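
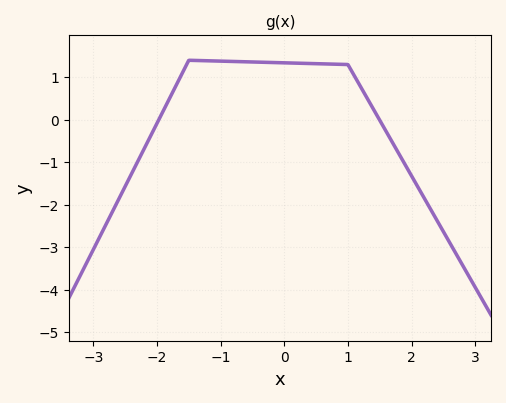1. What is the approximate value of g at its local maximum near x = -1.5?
1.4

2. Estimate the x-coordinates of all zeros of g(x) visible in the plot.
-1.97, 1.5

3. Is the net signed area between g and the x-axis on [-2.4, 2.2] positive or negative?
positive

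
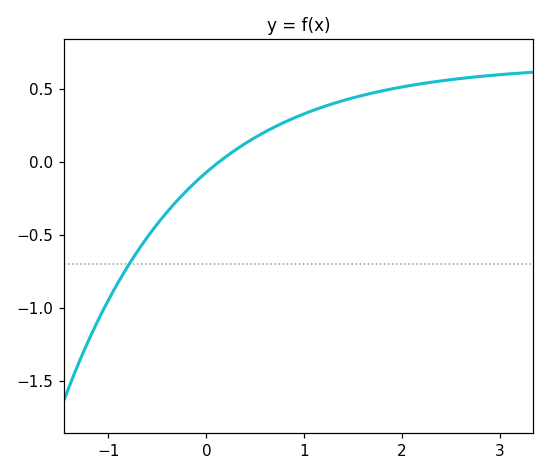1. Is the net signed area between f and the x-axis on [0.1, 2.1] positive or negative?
positive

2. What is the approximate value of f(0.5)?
0.15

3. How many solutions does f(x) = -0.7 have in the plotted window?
1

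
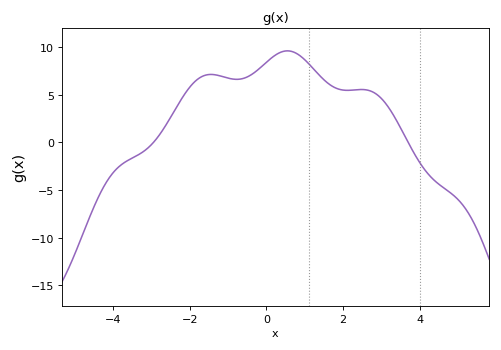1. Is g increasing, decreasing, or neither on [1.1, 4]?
neither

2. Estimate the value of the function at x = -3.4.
-1.44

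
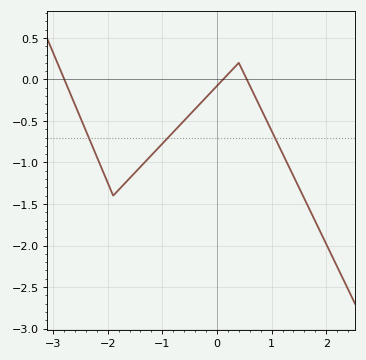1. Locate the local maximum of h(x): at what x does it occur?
0.401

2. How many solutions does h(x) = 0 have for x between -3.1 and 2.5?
3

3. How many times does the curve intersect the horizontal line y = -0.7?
3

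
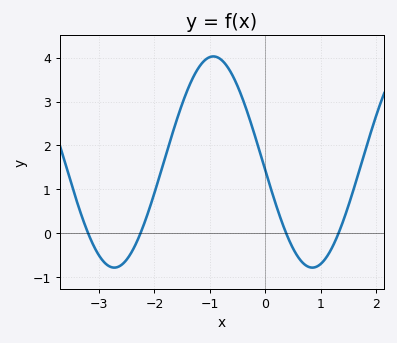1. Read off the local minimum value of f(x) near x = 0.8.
-0.79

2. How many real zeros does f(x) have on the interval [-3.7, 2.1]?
4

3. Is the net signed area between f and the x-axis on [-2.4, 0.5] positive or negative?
positive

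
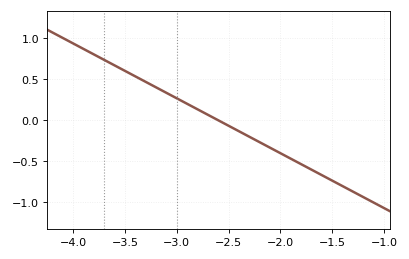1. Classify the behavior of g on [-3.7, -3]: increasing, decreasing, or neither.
decreasing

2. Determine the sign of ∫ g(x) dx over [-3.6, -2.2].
positive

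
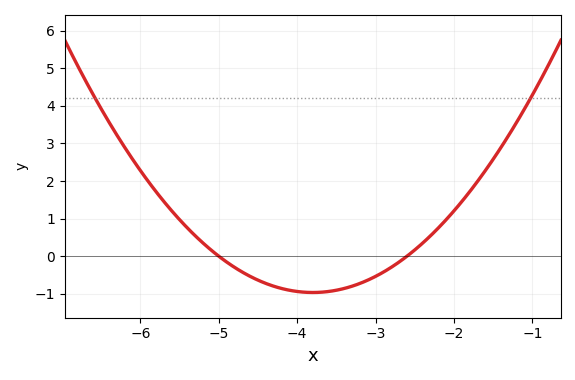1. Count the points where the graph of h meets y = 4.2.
2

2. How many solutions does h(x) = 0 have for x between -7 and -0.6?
2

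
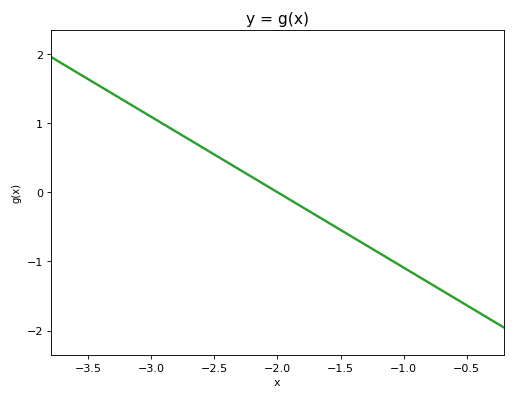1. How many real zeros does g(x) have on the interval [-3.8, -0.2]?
1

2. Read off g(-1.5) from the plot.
-0.5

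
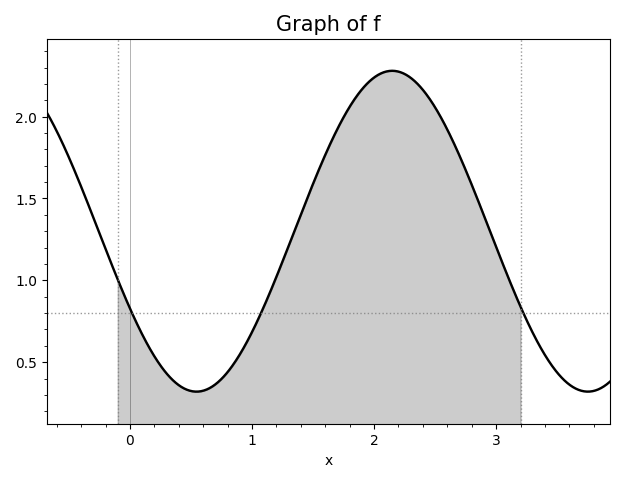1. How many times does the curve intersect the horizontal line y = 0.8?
3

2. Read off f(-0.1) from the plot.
1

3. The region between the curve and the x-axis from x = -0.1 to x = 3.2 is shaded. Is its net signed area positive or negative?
positive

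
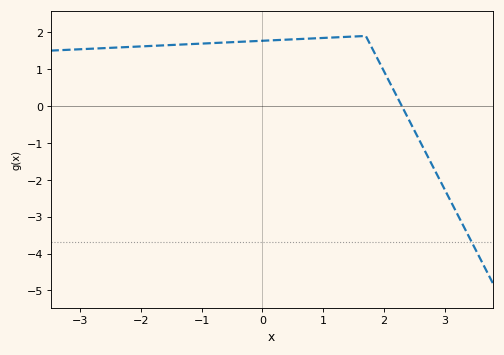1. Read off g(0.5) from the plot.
1.81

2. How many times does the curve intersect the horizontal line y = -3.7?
1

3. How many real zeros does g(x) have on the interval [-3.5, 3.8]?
1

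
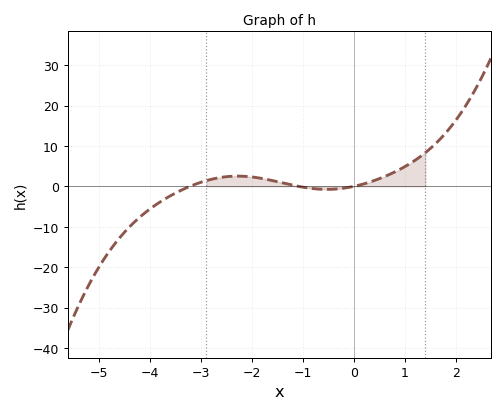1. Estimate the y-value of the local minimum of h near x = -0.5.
-0.753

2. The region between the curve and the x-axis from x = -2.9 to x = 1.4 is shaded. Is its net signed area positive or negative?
positive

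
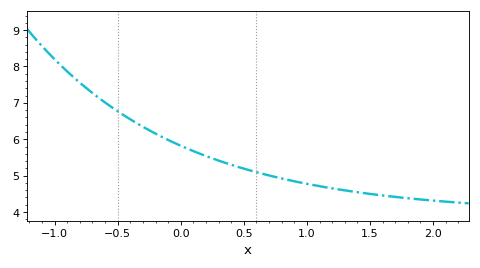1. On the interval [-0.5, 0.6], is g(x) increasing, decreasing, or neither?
decreasing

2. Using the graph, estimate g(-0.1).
5.98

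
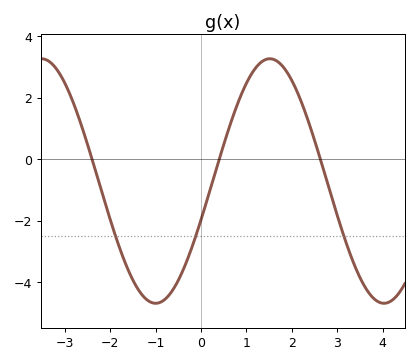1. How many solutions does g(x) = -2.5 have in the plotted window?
3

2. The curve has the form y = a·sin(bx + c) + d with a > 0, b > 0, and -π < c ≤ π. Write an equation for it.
y = 3.97sin(1.25x - 0.322) - 0.71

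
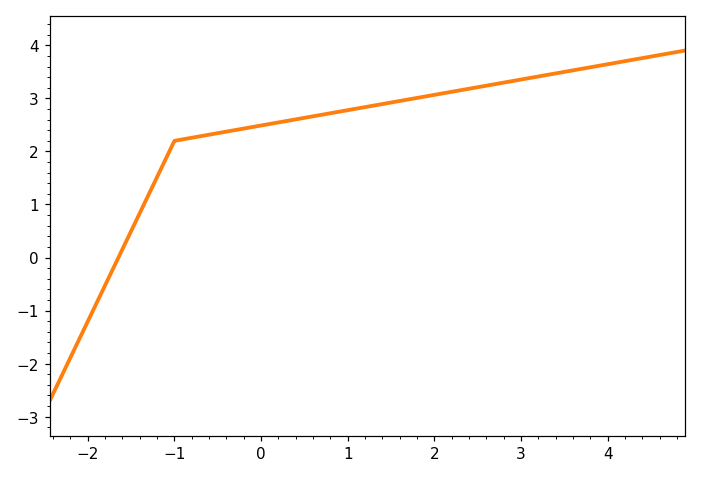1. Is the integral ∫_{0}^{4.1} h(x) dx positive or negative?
positive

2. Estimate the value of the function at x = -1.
2.2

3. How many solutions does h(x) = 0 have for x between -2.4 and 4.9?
1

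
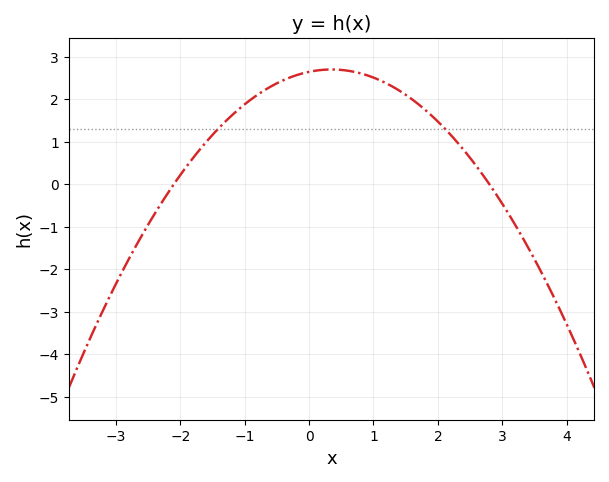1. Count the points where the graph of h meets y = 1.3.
2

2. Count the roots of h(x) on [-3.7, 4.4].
2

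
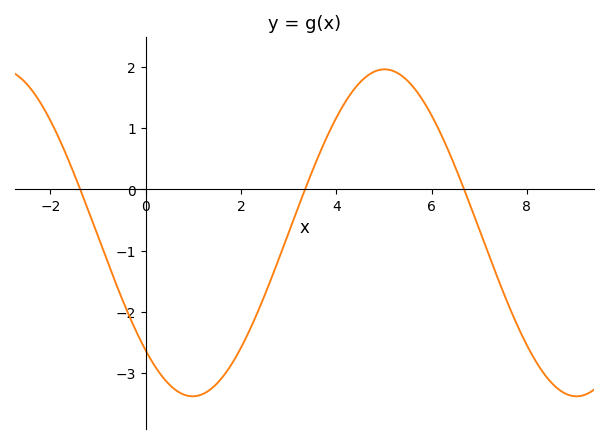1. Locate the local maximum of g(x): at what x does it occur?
5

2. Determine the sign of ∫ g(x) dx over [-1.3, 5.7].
negative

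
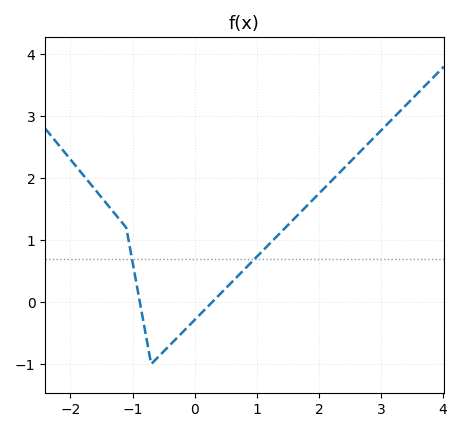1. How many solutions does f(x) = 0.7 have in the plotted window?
2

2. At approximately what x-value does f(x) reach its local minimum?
-0.7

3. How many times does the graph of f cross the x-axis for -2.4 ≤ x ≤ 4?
2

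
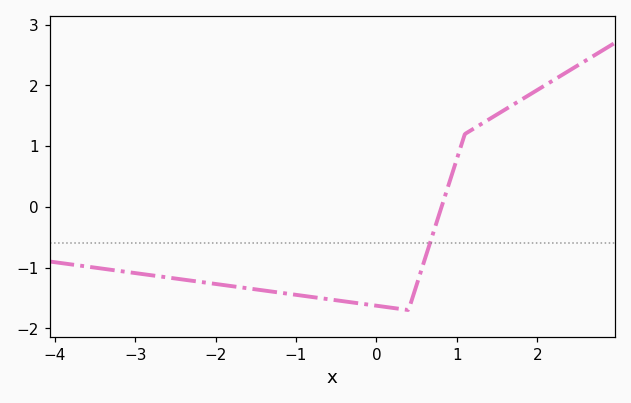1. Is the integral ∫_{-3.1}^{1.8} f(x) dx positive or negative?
negative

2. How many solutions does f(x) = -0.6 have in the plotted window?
1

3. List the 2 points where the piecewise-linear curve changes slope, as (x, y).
(0.4, -1.7); (1.1, 1.2)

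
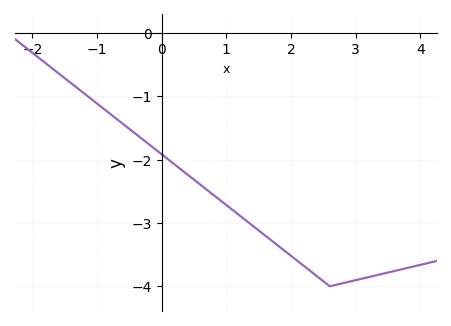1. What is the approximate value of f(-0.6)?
-1.44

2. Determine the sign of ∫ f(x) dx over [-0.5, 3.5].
negative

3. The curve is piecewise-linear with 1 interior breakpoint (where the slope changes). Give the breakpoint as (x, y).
(2.6, -4)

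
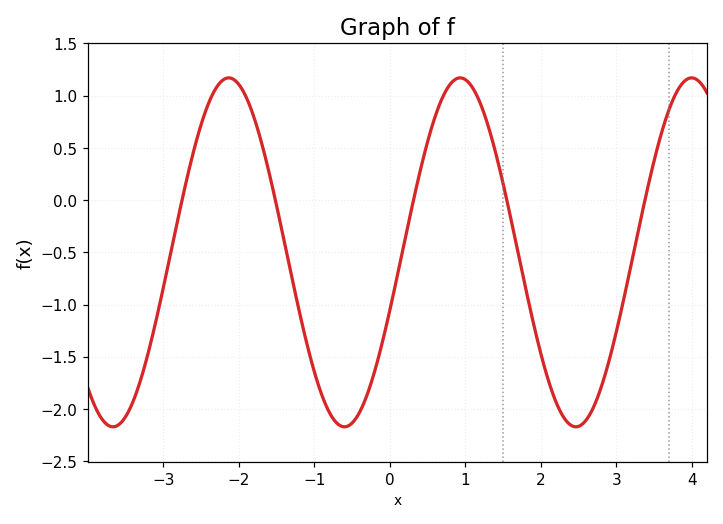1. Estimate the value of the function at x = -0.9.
-1.85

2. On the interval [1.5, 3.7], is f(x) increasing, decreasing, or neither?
neither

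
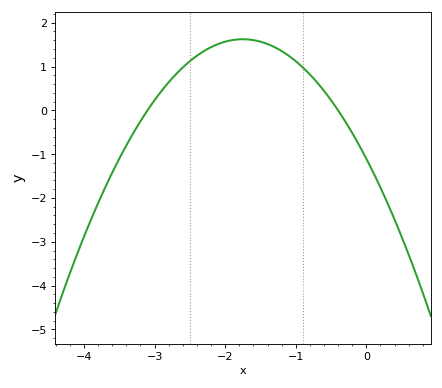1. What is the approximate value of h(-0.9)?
1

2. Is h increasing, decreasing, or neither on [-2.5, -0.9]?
neither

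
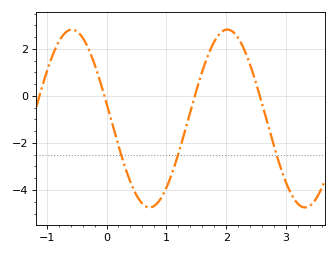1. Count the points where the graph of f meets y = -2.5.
3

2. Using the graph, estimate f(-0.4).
2.47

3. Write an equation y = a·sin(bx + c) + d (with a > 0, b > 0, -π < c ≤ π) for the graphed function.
y = 3.78sin(2.42x + 2.97) - 0.96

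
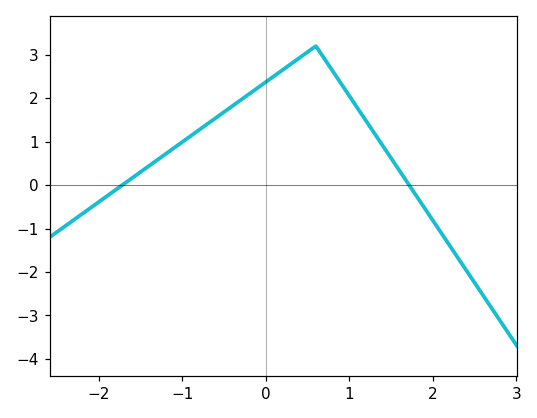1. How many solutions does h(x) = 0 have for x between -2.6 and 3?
2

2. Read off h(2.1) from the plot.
-1.1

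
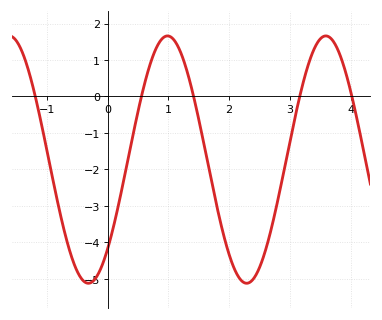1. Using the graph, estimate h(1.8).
-3.03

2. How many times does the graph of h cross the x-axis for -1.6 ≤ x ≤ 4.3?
5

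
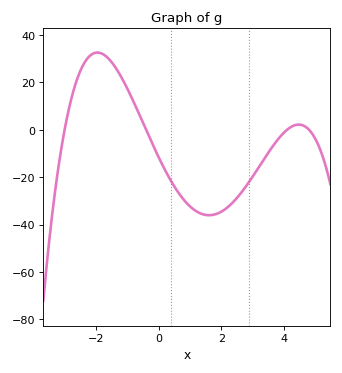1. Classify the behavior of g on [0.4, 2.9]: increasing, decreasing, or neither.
neither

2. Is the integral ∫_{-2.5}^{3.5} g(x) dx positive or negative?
negative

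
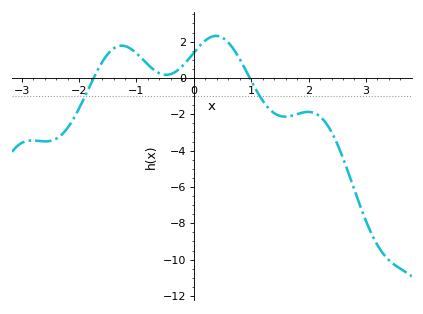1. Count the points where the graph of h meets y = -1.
2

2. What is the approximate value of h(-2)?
-1.67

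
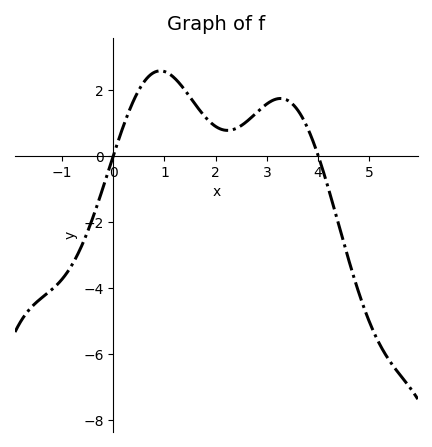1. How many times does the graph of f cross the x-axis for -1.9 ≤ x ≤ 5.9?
2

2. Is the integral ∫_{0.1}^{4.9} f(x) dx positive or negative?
positive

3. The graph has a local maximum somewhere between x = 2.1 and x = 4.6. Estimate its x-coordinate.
3.27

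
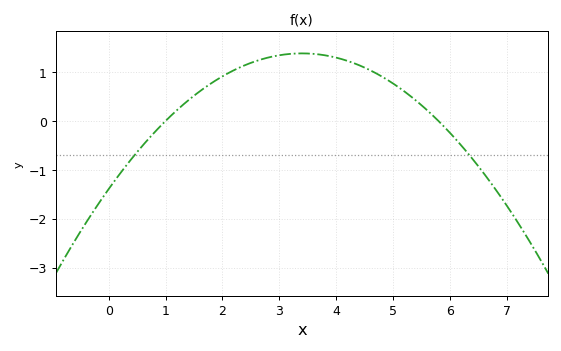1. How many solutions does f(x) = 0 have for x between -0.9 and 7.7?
2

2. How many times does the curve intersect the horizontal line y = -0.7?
2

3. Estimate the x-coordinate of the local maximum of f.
3.4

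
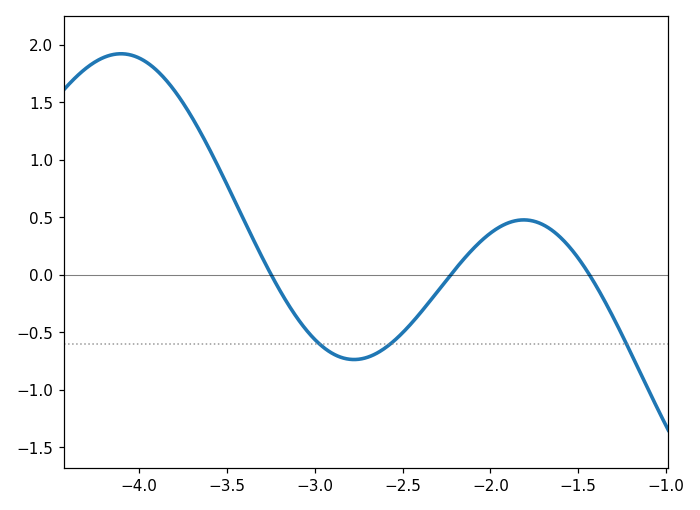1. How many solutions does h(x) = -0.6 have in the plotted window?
3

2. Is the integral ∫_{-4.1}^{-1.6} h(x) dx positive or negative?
positive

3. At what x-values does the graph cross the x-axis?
-3.25, -2.25, -1.45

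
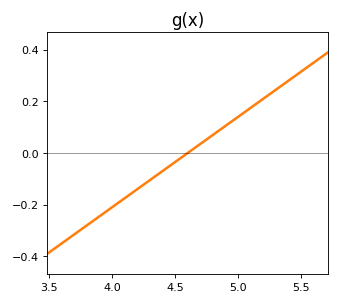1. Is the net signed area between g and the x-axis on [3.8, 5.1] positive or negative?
negative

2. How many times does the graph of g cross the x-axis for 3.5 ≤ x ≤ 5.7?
1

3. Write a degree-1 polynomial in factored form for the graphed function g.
y = 0.35(x - 4.6)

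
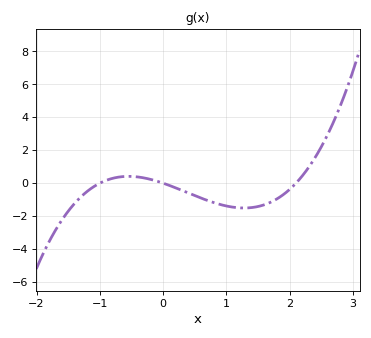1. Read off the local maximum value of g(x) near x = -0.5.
0.4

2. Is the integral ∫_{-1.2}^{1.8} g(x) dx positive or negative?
negative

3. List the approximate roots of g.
-1, 0, 2.1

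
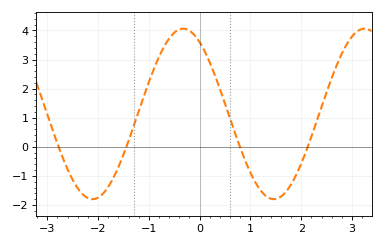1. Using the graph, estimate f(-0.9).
2.68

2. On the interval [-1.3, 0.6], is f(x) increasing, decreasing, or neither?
neither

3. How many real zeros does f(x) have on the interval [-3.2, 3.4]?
4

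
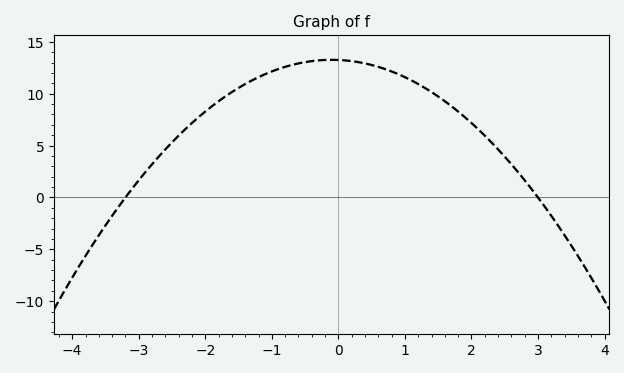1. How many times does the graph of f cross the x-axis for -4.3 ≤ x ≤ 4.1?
2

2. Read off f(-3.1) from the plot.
1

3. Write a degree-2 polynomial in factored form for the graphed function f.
y = -1.38(x + 3.2)(x - 3)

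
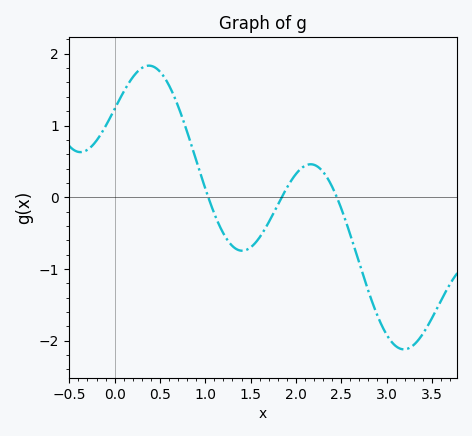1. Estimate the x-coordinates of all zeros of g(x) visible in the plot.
1.03, 1.84, 2.45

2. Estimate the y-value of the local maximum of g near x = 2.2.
0.46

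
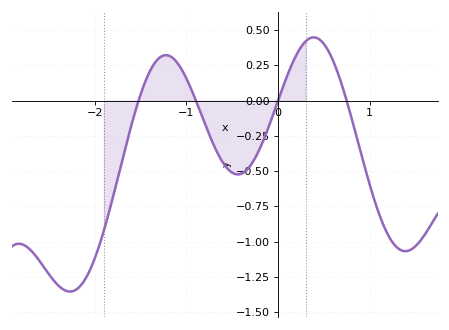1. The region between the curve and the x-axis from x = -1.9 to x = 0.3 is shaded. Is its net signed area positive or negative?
negative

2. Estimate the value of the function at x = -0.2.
-0.35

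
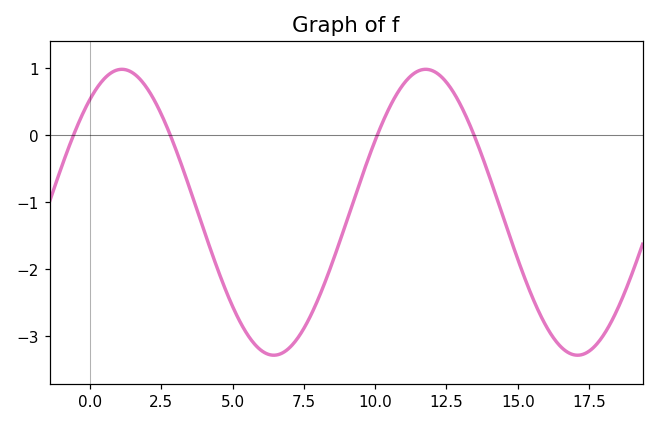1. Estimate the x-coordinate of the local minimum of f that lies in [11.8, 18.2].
17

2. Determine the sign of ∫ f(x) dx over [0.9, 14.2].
negative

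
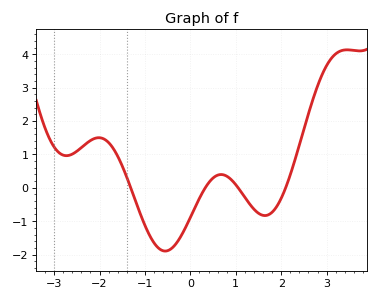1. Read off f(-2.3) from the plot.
1.3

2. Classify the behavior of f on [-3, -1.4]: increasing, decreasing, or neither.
neither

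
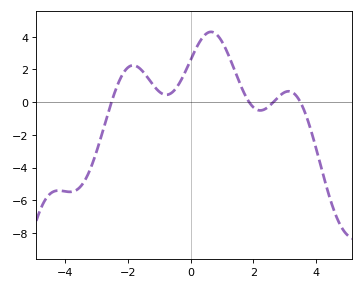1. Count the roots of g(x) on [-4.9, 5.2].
4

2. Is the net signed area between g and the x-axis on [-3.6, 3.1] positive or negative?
positive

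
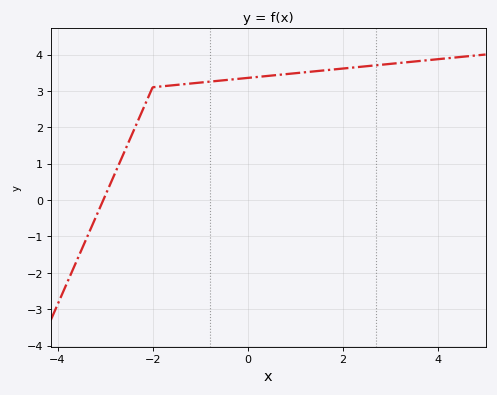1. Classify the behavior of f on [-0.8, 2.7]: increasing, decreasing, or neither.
increasing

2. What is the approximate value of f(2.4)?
3.67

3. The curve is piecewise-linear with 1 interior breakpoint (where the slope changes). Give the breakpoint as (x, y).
(-2, 3.1)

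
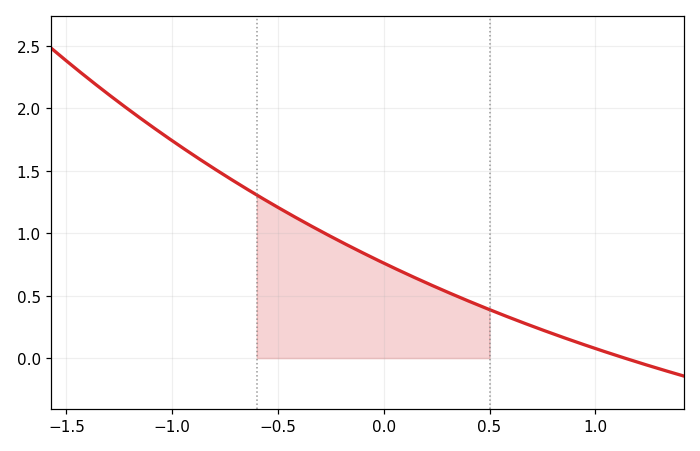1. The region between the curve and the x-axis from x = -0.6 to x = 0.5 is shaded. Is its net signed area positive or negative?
positive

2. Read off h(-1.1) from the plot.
1.86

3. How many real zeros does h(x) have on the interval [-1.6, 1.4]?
1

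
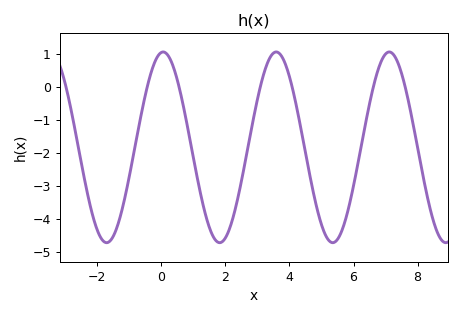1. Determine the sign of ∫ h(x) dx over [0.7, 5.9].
negative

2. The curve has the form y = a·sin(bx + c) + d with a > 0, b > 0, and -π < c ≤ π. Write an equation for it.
y = 2.89sin(1.78x + 1.47) - 1.83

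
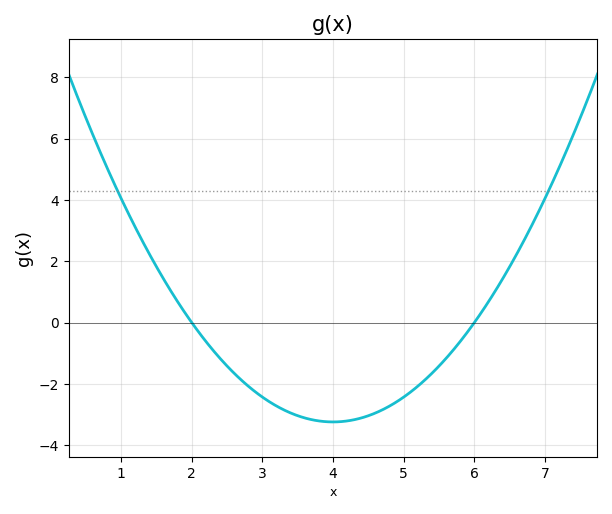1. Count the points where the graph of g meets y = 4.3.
2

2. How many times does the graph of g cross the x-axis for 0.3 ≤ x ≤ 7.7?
2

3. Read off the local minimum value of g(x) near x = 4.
-3.24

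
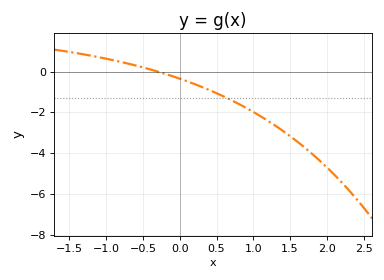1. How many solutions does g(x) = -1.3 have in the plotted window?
1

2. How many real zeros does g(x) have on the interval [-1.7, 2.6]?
1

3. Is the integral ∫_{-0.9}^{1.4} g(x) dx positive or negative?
negative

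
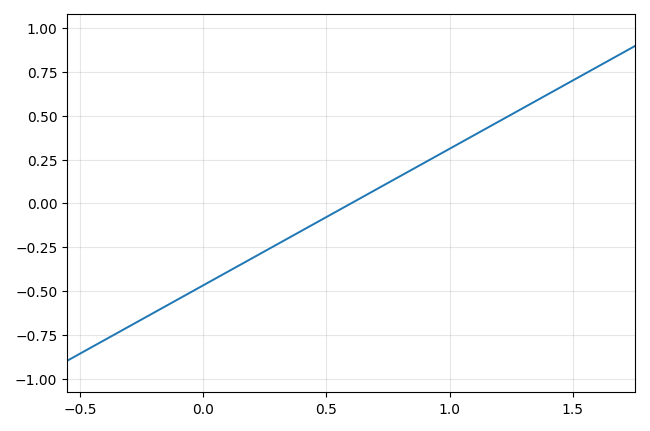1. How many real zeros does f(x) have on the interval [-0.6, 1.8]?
1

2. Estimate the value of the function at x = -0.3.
-0.702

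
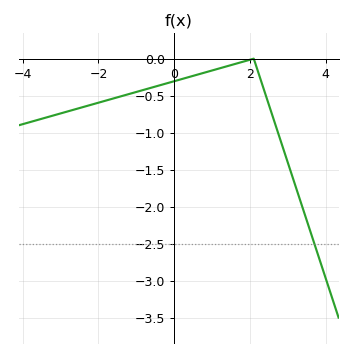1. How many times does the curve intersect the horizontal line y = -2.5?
1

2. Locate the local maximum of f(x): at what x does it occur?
2.1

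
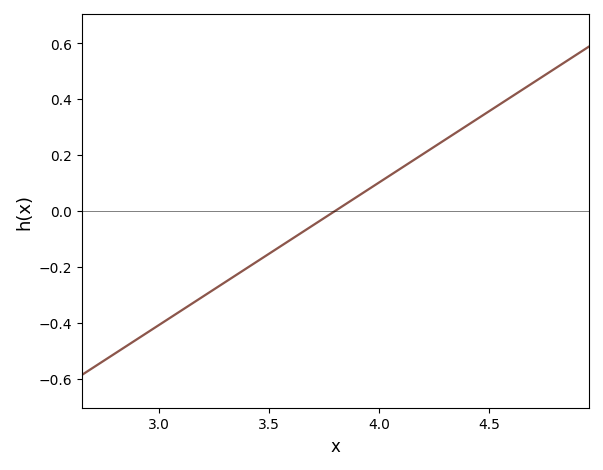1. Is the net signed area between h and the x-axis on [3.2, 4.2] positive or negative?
negative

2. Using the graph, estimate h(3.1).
-0.36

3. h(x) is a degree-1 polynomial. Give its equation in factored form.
y = 0.51(x - 3.8)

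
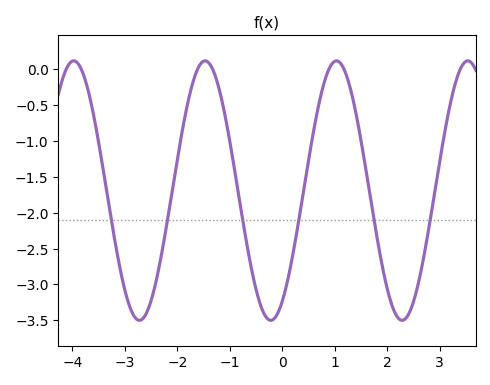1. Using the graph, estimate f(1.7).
-1.9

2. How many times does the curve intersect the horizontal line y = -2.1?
6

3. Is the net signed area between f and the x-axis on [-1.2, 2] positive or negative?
negative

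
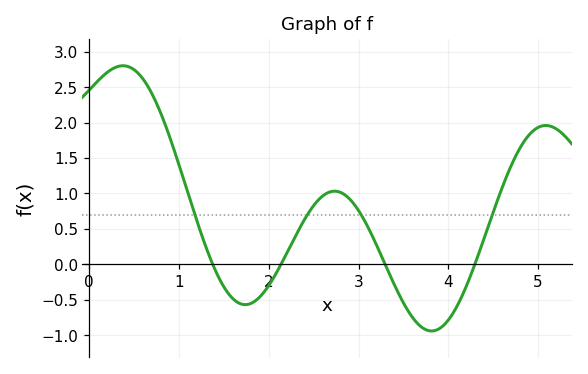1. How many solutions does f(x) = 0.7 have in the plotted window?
4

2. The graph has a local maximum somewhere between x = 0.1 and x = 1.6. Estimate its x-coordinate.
0.376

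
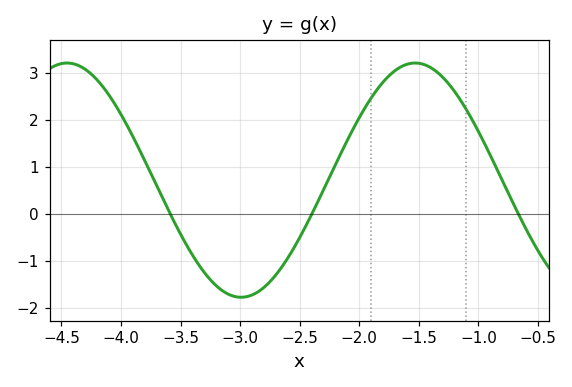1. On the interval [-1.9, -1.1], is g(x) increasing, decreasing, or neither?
neither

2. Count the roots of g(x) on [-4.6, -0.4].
3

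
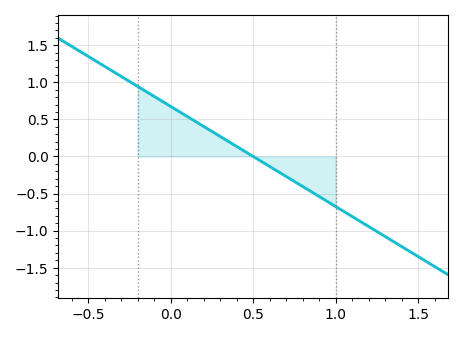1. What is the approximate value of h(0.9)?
-0.54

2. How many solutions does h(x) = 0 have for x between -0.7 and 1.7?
1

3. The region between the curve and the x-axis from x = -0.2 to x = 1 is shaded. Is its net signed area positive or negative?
positive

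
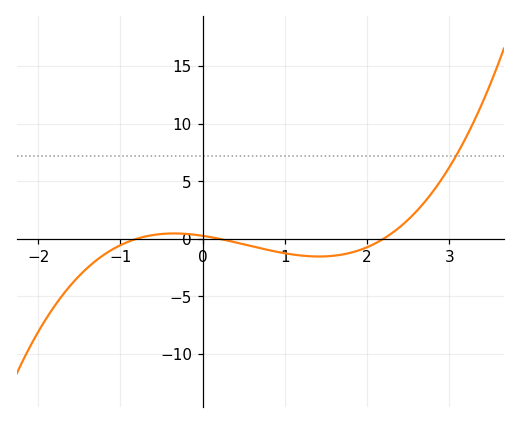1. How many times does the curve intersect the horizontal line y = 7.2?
1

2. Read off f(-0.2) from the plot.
0.5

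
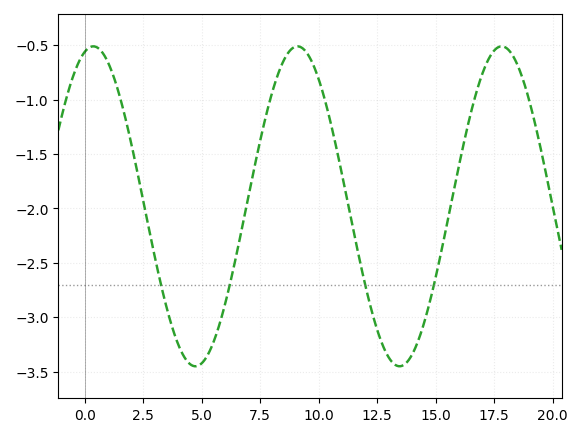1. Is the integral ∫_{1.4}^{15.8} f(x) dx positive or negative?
negative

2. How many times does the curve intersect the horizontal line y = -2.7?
4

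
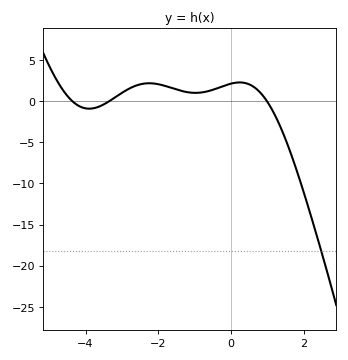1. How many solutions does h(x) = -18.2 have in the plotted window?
1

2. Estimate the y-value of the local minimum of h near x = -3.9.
-0.923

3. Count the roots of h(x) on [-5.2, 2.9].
3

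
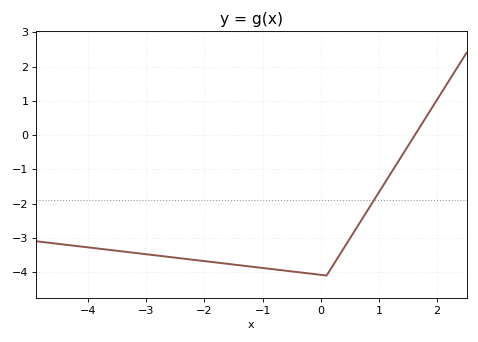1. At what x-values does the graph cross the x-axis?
1.62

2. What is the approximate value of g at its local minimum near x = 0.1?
-4.1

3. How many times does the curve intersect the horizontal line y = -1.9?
1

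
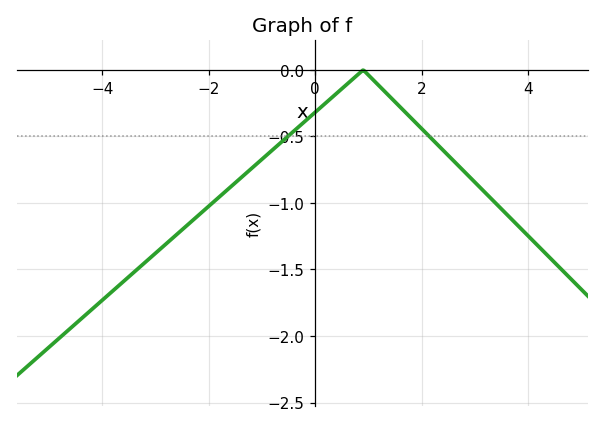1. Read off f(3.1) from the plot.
-0.887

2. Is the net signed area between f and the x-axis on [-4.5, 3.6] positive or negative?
negative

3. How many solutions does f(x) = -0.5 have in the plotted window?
2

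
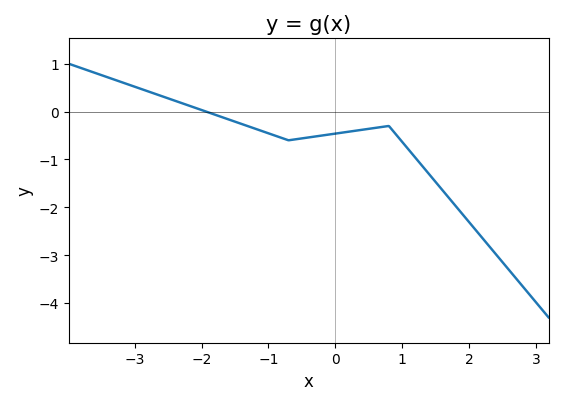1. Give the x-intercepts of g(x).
-1.9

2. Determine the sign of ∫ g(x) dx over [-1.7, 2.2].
negative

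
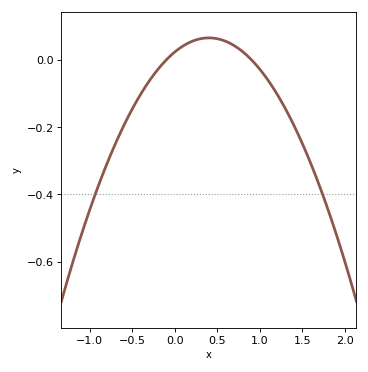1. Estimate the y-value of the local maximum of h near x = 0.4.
0.065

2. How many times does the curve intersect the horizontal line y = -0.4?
2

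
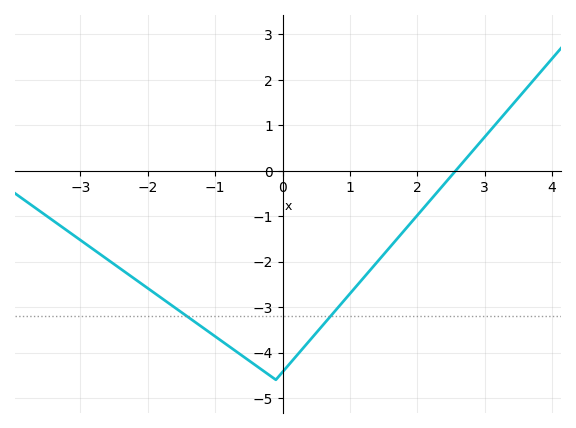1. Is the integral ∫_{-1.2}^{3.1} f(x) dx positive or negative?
negative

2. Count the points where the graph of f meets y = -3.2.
2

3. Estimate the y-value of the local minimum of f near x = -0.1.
-4.6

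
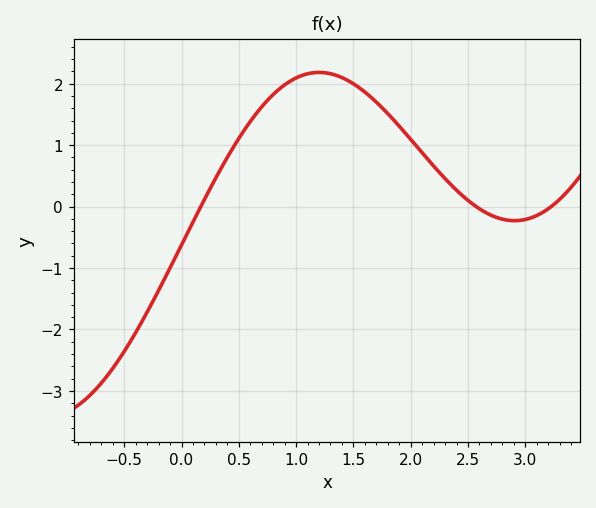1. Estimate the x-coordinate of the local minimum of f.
2.91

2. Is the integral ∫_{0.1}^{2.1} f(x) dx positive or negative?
positive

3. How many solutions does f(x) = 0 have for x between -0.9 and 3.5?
3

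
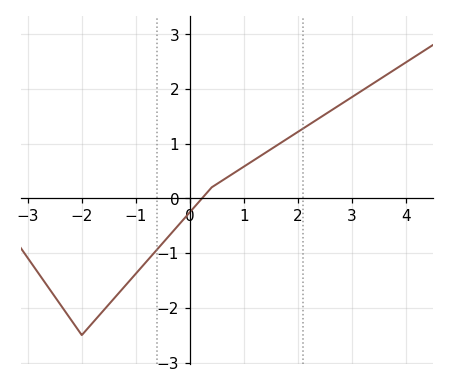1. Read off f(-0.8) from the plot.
-1.1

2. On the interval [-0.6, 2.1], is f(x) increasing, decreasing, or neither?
increasing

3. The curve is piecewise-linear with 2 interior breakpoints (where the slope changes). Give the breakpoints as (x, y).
(-2, -2.5); (0.4, 0.2)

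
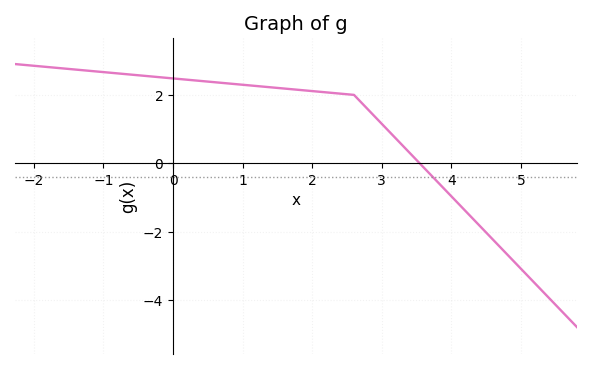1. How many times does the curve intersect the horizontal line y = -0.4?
1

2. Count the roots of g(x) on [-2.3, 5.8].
1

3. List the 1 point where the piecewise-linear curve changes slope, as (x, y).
(2.6, 2)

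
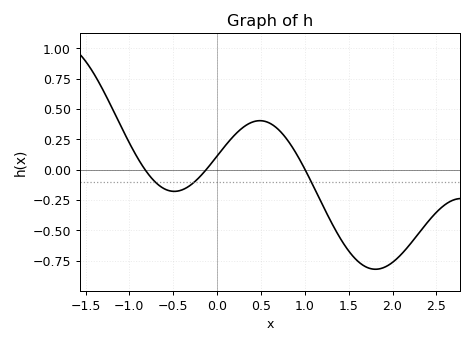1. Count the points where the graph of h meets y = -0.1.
3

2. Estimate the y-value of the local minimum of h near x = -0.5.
-0.179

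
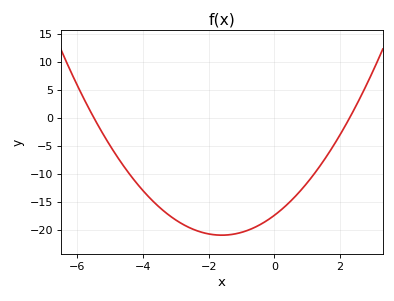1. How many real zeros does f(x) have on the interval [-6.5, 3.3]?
2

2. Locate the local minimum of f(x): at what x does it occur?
-1.6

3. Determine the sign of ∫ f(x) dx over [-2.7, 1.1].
negative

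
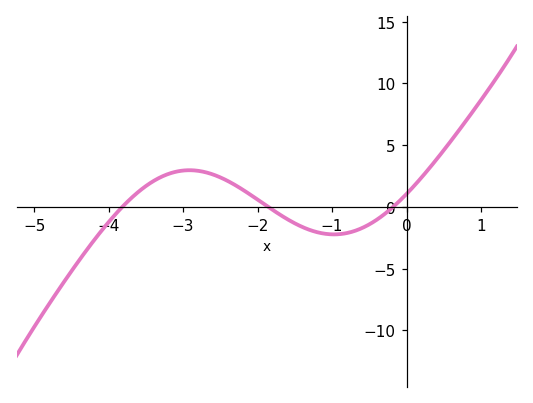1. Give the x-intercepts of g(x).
-3.8, -1.9, -0.2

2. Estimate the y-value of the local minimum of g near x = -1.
-2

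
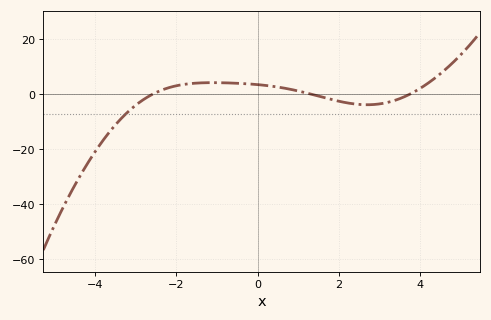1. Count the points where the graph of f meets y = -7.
1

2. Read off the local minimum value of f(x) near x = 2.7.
-4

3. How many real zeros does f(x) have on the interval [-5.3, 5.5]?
3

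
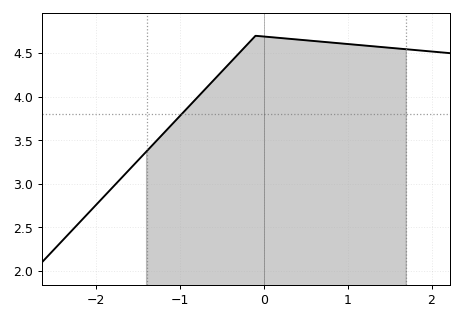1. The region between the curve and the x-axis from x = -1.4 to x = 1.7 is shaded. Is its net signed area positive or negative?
positive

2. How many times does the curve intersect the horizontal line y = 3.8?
1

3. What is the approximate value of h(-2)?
2.76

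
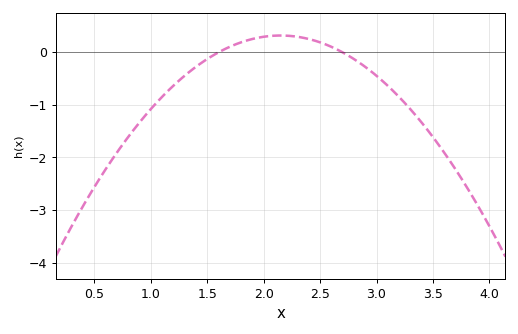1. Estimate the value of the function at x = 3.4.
-1.3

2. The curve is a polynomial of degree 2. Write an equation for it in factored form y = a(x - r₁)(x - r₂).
y = -1.06(x - 1.6)(x - 2.7)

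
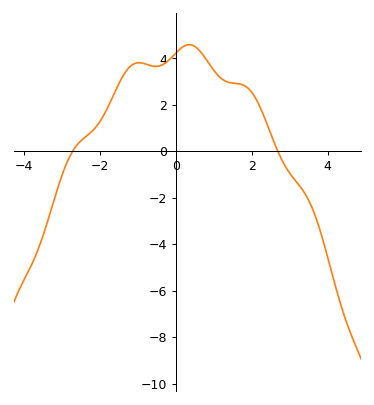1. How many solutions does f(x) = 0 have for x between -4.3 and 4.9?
2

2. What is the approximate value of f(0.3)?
4.57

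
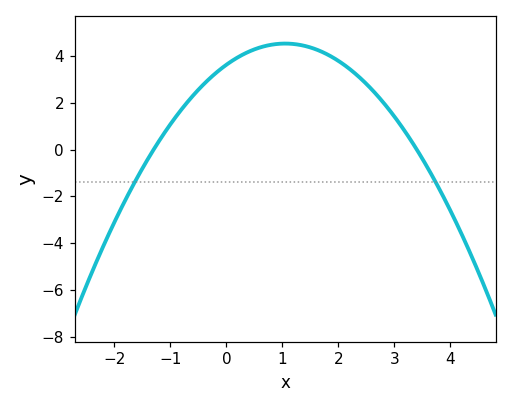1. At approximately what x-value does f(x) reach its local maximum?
1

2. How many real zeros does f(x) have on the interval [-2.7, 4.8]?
2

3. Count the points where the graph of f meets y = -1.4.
2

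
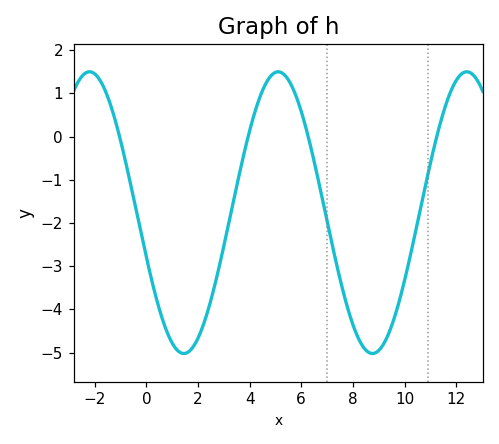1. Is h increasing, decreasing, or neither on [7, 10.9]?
neither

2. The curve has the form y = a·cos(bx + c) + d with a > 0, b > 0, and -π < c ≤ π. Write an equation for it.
y = 3.26cos(0.86x + 1.9) - 1.76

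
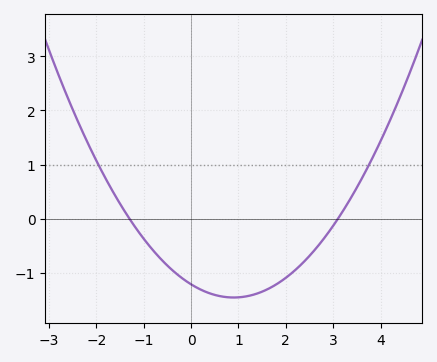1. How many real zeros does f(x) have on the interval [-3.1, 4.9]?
2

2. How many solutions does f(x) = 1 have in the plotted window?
2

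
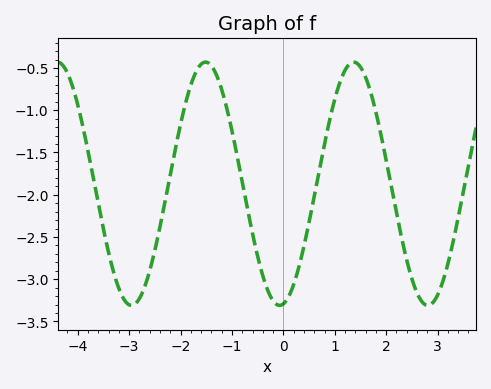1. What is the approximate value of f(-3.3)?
-2.9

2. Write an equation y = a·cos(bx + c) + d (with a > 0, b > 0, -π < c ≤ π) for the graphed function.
y = 1.44cos(2.2x - 3) - 1.87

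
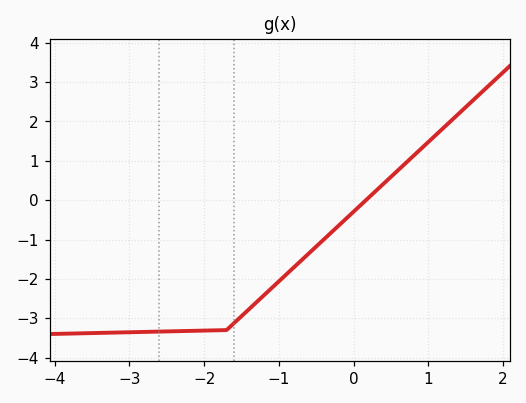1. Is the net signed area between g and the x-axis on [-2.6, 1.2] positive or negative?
negative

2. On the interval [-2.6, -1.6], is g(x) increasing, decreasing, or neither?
increasing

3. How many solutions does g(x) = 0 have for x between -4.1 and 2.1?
1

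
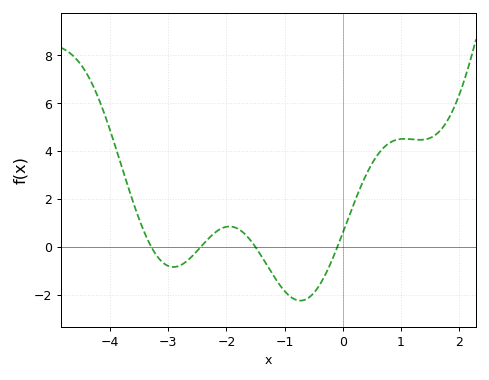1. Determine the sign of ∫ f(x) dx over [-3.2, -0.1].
negative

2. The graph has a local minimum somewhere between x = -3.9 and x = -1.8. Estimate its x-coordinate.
-2.91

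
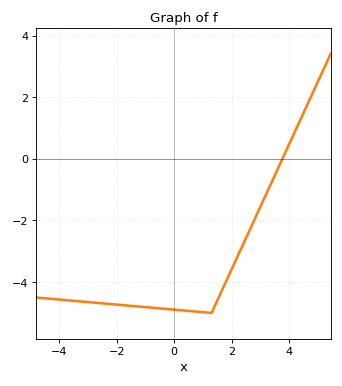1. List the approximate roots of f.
3.77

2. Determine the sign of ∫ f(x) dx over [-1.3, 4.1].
negative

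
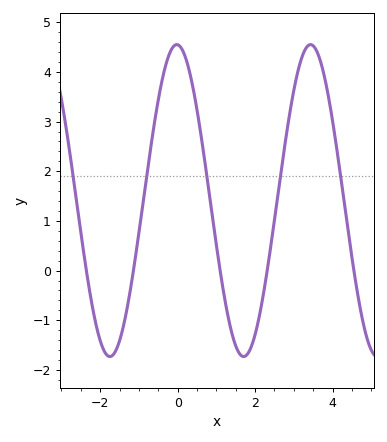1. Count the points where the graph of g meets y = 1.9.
5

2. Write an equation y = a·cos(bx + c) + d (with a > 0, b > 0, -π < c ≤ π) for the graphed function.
y = 3.14cos(1.8x + 0.04) + 1.41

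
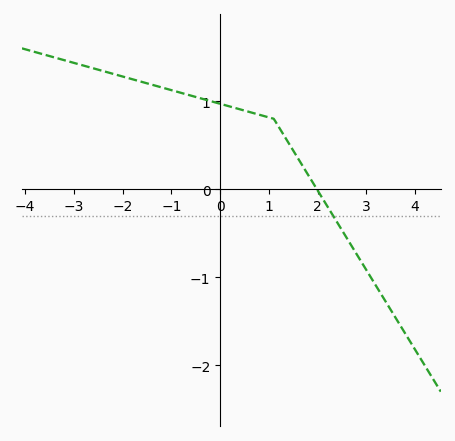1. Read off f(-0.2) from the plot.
1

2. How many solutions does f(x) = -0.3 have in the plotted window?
1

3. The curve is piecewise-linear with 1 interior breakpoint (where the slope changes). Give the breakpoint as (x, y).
(1.1, 0.8)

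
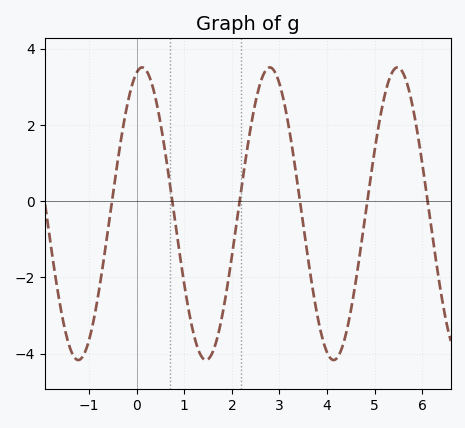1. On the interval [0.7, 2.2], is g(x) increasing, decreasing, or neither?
neither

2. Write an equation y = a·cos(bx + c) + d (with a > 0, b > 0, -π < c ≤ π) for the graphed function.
y = 3.84cos(2.3x - 0.26) - 0.33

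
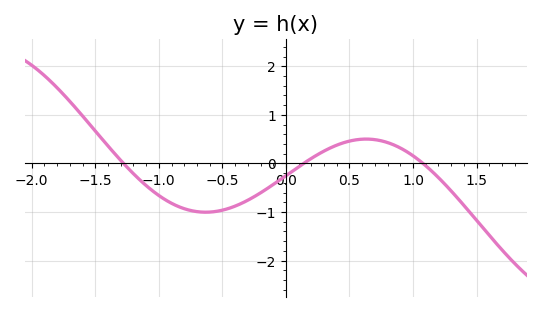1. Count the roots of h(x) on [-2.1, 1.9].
3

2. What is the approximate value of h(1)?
0.2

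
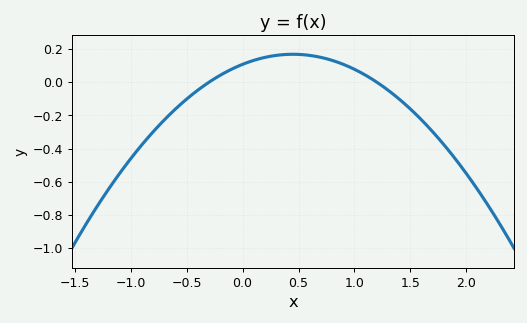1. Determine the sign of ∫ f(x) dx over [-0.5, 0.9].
positive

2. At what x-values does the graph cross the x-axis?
-0.3, 1.2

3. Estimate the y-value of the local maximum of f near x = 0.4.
0.169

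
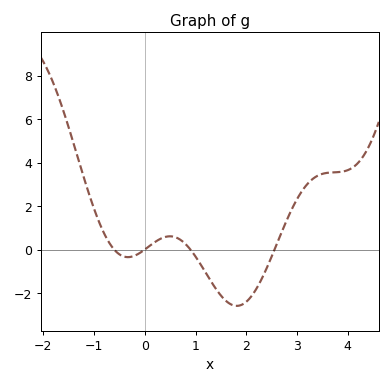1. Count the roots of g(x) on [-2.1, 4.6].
4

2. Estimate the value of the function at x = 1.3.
-1.4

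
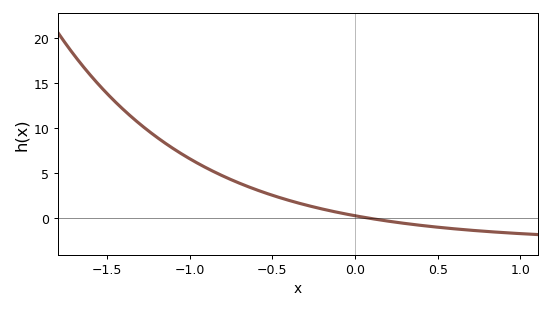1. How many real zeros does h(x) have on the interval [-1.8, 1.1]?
1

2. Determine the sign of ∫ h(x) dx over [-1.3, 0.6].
positive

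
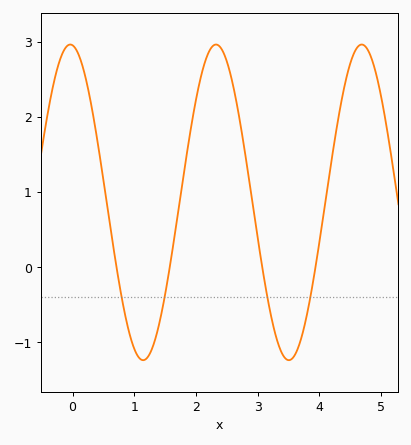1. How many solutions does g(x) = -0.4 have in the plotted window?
4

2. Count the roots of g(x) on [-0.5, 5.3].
4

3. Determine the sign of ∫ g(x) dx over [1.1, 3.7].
positive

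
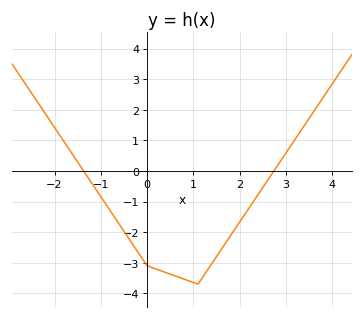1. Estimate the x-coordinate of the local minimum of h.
1.1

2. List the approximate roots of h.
-1.37, 2.74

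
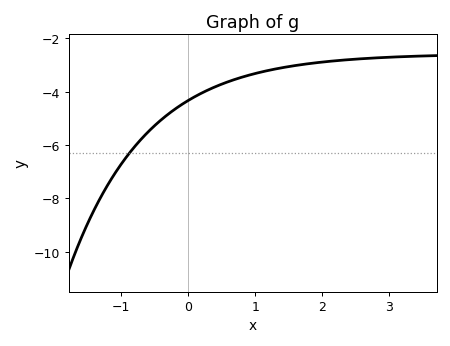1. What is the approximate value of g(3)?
-2.7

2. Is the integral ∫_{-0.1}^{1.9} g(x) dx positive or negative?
negative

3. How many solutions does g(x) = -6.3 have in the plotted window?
1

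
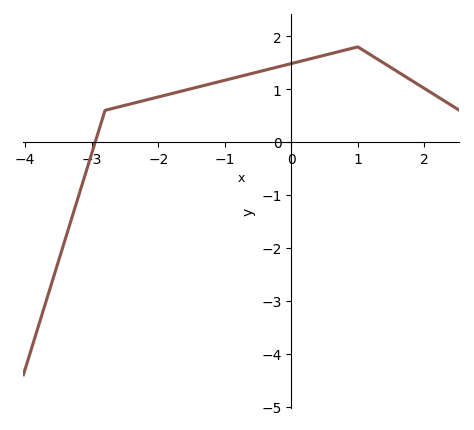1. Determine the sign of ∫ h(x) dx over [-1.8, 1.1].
positive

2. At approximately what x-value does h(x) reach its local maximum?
1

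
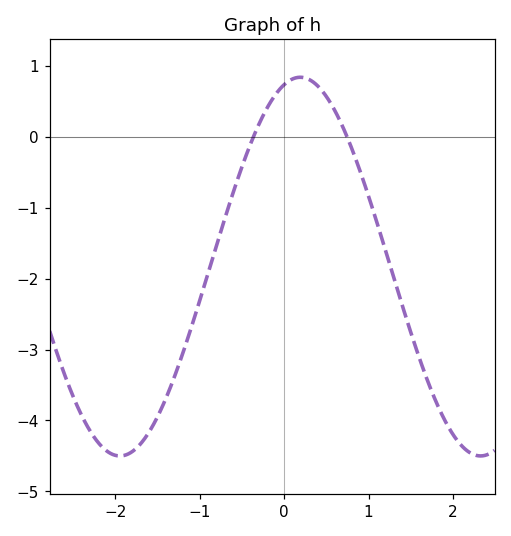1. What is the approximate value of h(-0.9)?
-1.92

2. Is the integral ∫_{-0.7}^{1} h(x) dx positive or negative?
positive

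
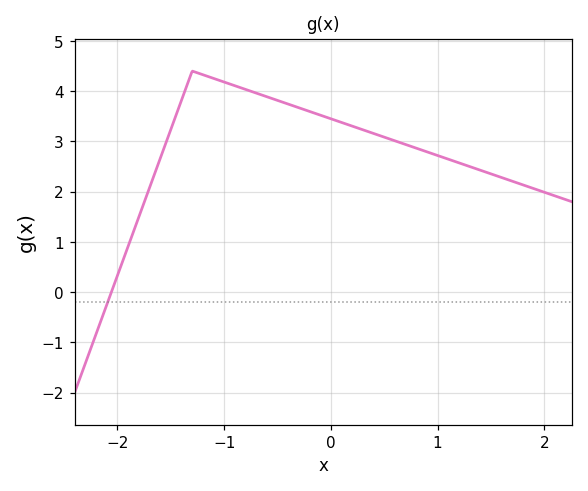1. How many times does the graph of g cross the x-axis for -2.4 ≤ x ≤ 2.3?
1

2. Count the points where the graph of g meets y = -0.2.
1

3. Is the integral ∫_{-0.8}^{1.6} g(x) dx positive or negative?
positive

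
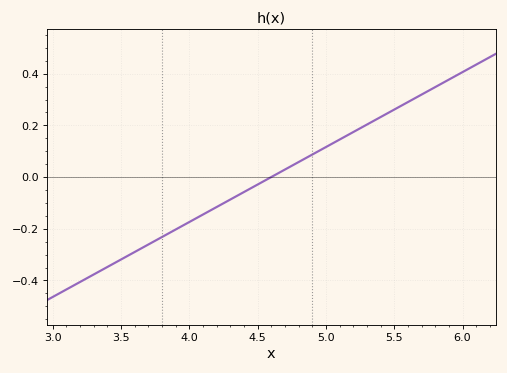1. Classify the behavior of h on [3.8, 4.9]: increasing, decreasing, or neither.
increasing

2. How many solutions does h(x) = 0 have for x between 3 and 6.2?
1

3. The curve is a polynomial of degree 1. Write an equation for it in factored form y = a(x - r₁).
y = 0.29(x - 4.6)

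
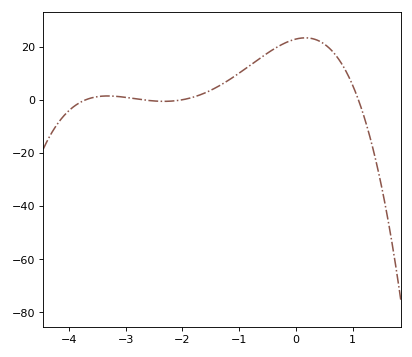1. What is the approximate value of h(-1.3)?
6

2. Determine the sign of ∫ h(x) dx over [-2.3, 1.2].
positive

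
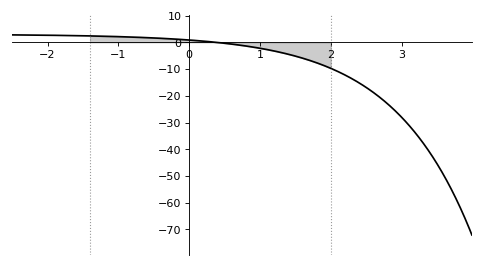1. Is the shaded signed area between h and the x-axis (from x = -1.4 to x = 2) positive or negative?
negative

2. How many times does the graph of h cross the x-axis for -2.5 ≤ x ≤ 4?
1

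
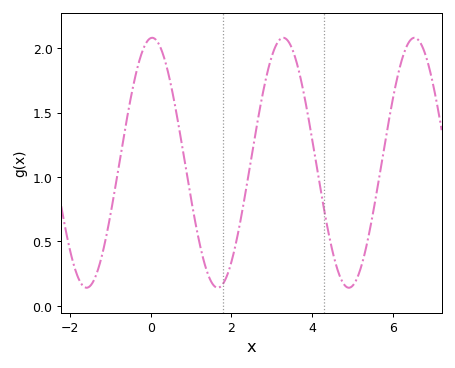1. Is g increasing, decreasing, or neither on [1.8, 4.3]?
neither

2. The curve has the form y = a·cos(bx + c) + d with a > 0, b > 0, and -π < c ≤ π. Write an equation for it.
y = 0.97cos(1.9x - 0.06) + 1.11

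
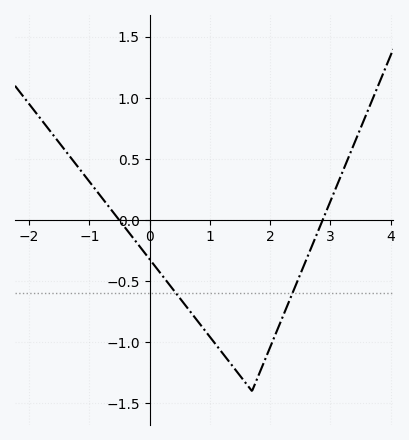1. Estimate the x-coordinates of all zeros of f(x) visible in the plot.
-0.504, 2.87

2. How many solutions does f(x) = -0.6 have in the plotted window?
2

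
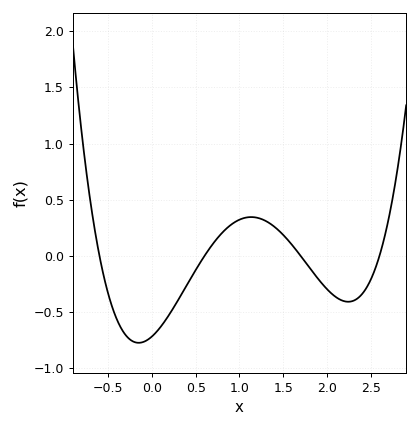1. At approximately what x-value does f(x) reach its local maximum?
1.13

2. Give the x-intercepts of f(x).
-0.6, 0.6, 1.7, 2.6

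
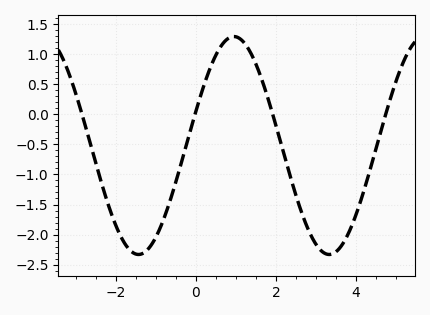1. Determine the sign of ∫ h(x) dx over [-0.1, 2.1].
positive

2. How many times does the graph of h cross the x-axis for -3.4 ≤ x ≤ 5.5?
4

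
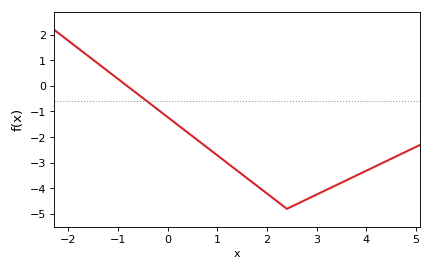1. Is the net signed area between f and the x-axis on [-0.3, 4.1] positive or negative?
negative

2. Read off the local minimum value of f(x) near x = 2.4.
-4.8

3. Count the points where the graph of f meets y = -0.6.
1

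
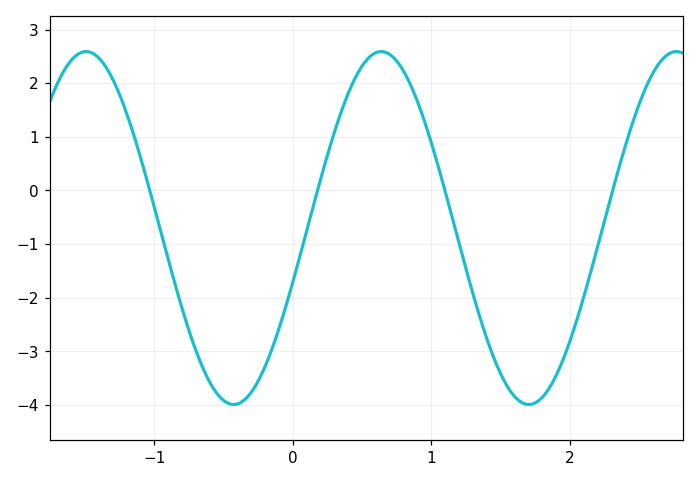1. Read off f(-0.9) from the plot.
-1.28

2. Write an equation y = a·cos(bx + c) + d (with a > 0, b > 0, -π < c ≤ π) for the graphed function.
y = 3.29cos(2.95x - 1.88) - 0.7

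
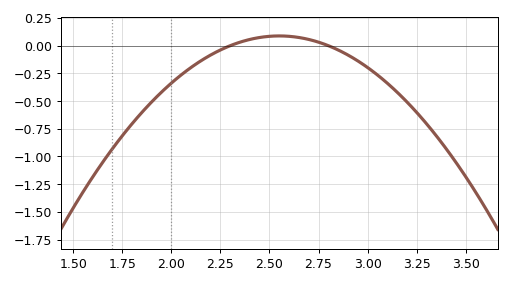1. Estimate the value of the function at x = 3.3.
-0.705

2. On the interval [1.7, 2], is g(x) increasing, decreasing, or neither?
increasing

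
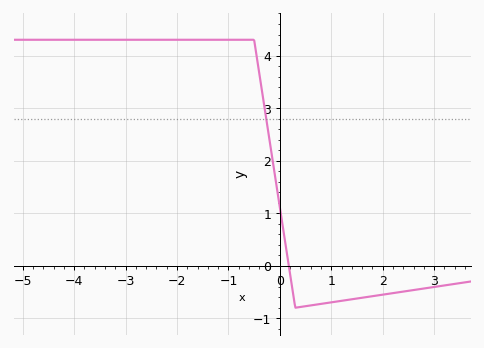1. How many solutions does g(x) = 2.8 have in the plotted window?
1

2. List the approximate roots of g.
0.2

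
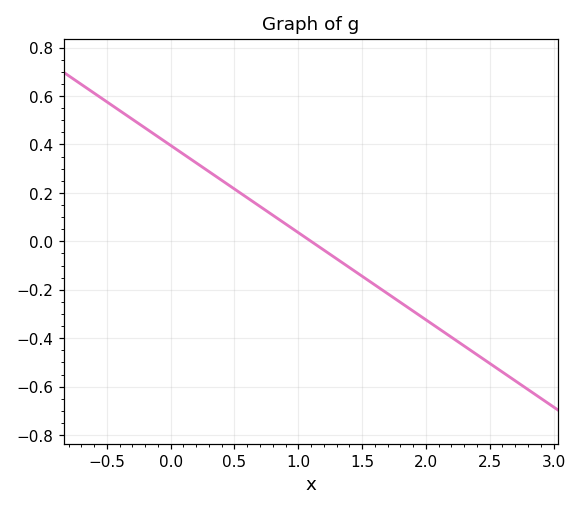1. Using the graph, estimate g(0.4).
0.26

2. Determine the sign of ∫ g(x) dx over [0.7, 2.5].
negative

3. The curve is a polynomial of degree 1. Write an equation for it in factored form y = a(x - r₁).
y = -0.36(x - 1.1)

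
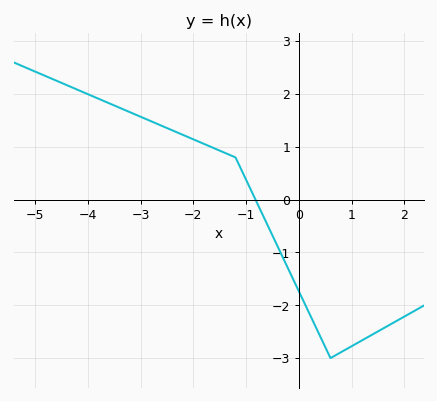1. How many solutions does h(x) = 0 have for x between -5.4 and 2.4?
1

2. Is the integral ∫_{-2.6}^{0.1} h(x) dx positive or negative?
positive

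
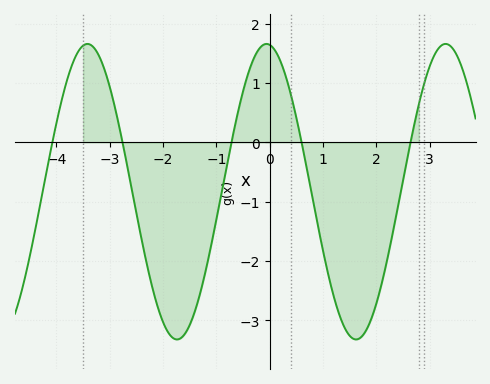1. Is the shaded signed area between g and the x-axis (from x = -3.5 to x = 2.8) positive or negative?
negative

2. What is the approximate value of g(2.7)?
0.244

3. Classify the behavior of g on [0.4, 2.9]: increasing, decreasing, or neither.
neither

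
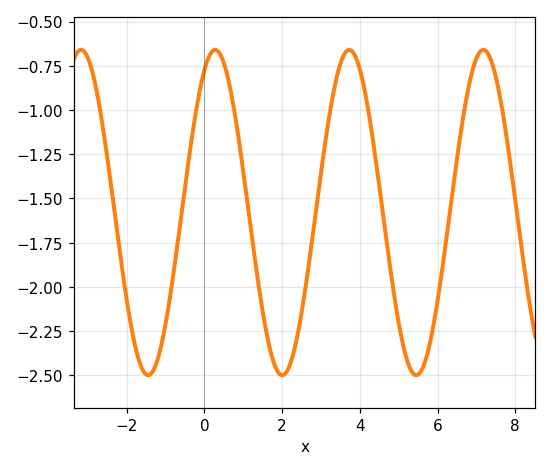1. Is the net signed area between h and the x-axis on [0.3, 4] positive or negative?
negative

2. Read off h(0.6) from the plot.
-0.816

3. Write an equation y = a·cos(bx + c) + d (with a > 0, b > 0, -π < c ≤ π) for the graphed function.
y = 0.92cos(1.82x - 0.502) - 1.58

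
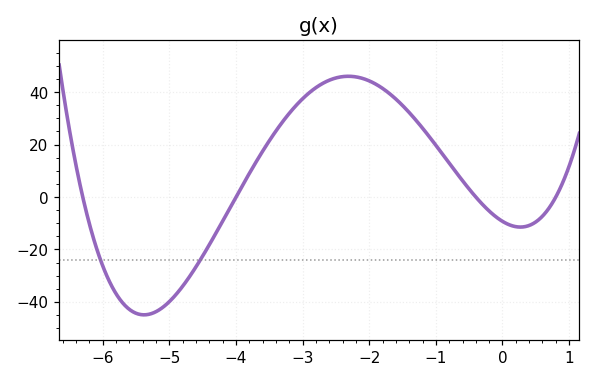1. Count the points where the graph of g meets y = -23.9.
2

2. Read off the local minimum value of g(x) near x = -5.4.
-44.9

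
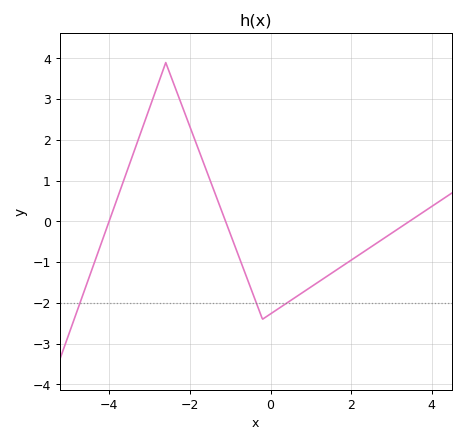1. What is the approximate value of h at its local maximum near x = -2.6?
3.9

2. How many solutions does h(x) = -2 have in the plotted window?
3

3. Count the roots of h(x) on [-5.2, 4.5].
3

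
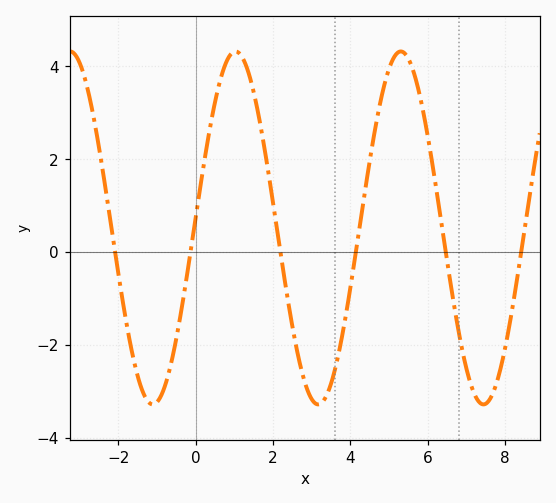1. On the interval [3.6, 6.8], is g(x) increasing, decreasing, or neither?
neither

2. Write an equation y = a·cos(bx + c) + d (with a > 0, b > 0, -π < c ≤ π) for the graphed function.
y = 3.8cos(1.47x - 1.51) + 0.52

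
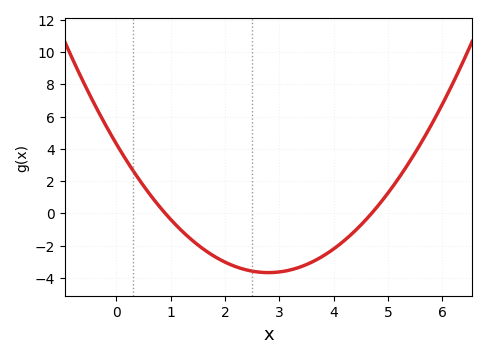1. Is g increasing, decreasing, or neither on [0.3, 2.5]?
decreasing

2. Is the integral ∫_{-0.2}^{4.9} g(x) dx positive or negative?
negative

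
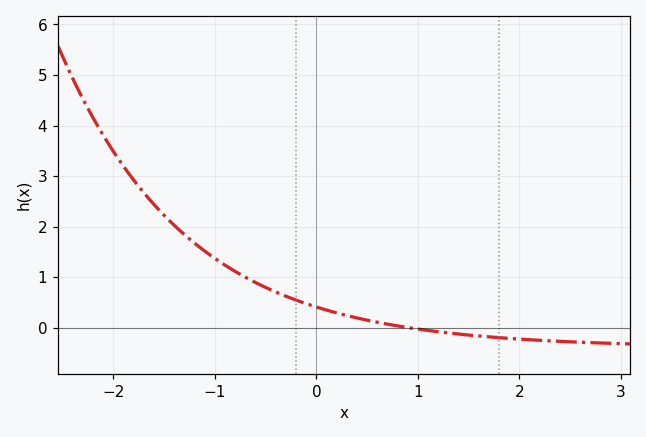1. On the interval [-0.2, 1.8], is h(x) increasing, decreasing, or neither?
decreasing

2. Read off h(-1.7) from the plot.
2.67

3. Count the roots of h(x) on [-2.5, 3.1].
1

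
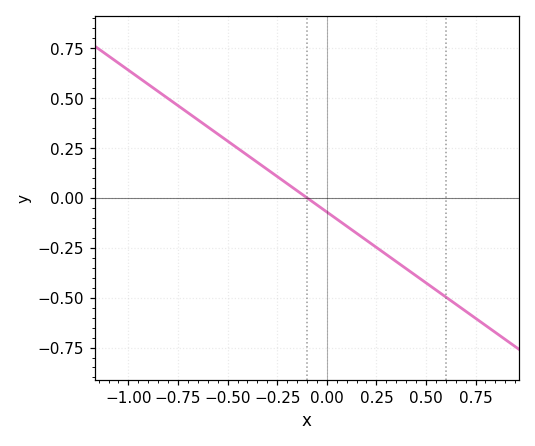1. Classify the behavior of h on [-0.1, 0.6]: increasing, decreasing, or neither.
decreasing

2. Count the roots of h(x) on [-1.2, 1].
1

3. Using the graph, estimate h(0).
-0.08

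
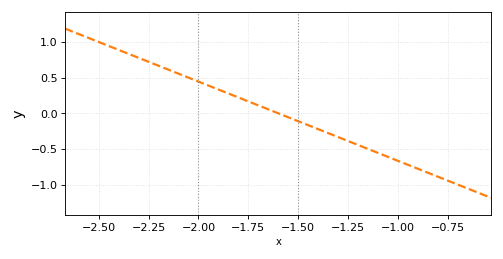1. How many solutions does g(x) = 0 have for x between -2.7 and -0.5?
1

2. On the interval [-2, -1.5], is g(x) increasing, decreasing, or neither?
decreasing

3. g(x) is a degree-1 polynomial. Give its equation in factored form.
y = -1.11(x + 1.6)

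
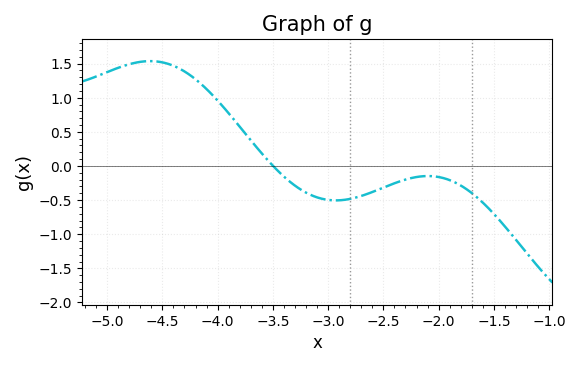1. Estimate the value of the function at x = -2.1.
-0.15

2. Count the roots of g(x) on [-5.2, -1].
1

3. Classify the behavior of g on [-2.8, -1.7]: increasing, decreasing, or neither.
neither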